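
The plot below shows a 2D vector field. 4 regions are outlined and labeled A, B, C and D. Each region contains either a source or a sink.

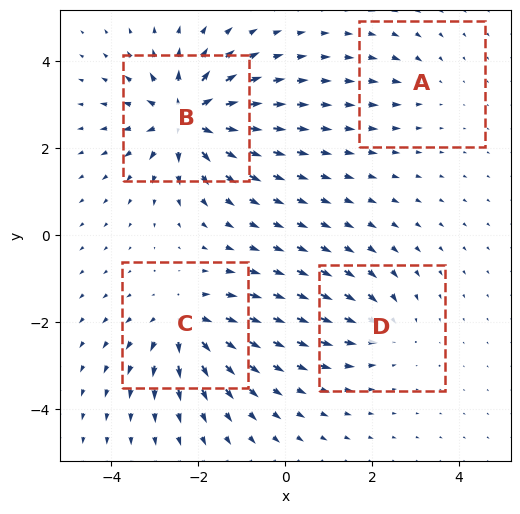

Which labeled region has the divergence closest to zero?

Divergence at each region's feature centre — A: about -2, B: about +8, C: about +6, D: about -4. Region A is closest to zero.

A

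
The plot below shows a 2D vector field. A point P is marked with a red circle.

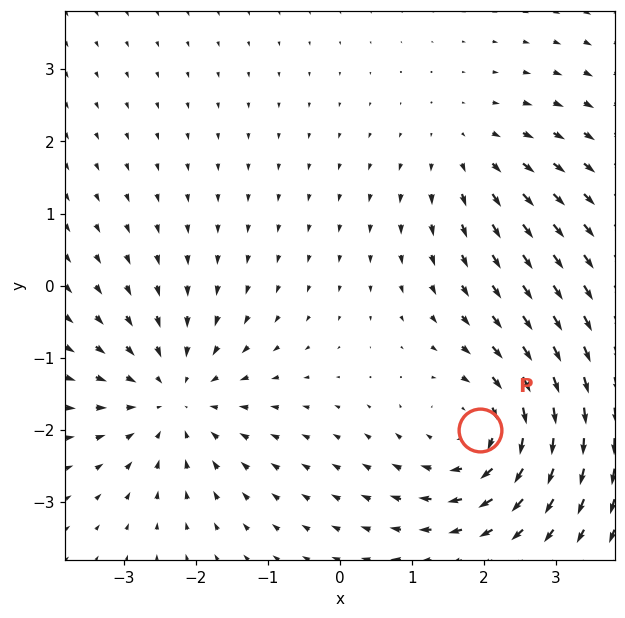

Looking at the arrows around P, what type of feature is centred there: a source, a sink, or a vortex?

At P (1.9, -2.0) the arrows circulate clockwise. Divergence ≈0, curl about -5 — near-zero divergence with nonzero curl is a vortex.

vortex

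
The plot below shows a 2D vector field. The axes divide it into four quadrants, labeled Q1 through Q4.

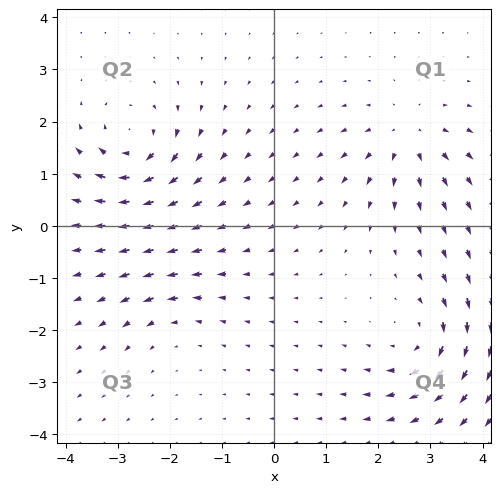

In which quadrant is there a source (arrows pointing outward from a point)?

The source sits at approximately (2.6, 1.7), which lies in quadrant Q1. The divergence there is about +5, positive as expected for a source.

Q1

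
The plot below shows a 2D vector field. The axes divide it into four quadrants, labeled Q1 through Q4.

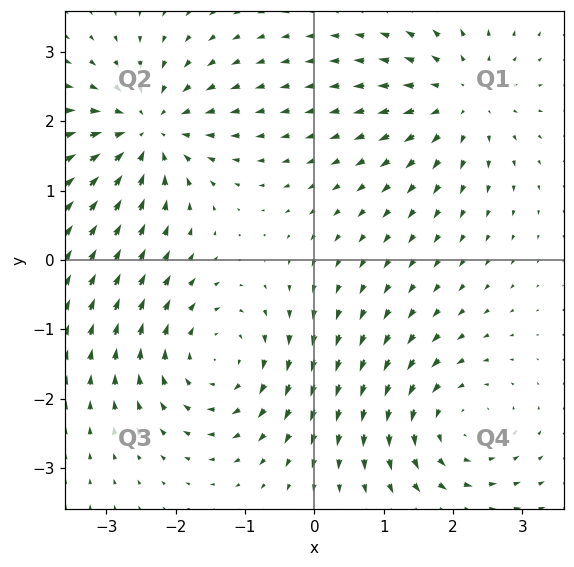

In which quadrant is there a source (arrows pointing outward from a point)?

The source sits at approximately (2.1, 2.3), which lies in quadrant Q1. The divergence there is about +4, positive as expected for a source.

Q1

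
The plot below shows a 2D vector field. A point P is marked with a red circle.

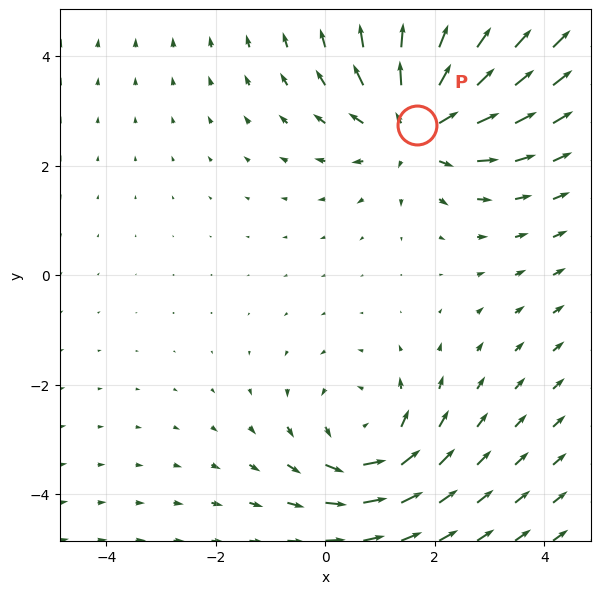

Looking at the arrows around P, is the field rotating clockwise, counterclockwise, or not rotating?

not rotating

Near P at (1.7, 2.7) the arrows show no circulation. The curl there is ≈0.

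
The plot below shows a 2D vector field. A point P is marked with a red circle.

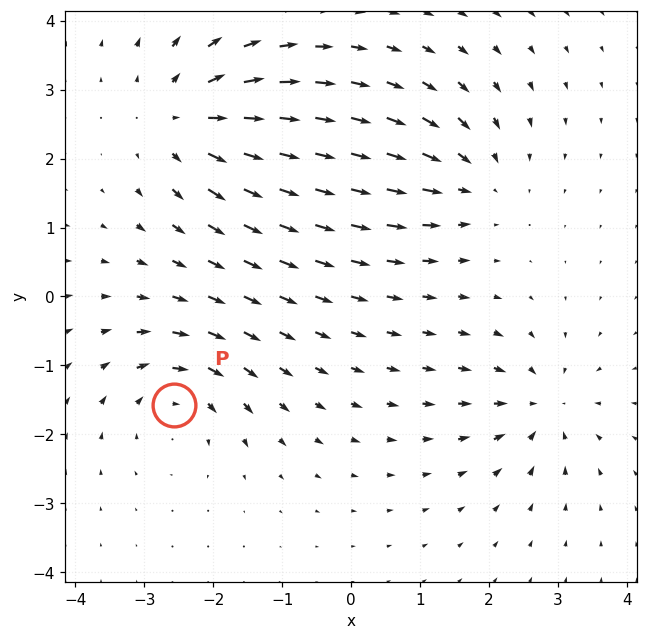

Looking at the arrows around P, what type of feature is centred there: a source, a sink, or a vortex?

At P (-2.6, -1.6) the arrows circulate clockwise. Divergence ≈0, curl about -4 — near-zero divergence with nonzero curl is a vortex.

vortex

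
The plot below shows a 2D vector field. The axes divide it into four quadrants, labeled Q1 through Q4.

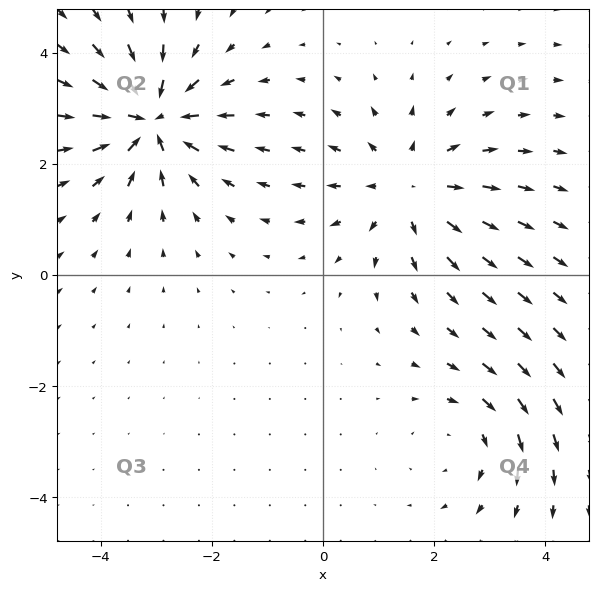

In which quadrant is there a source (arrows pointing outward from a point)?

Q1

The source sits at approximately (1.5, 1.6), which lies in quadrant Q1. The divergence there is about +3, positive as expected for a source.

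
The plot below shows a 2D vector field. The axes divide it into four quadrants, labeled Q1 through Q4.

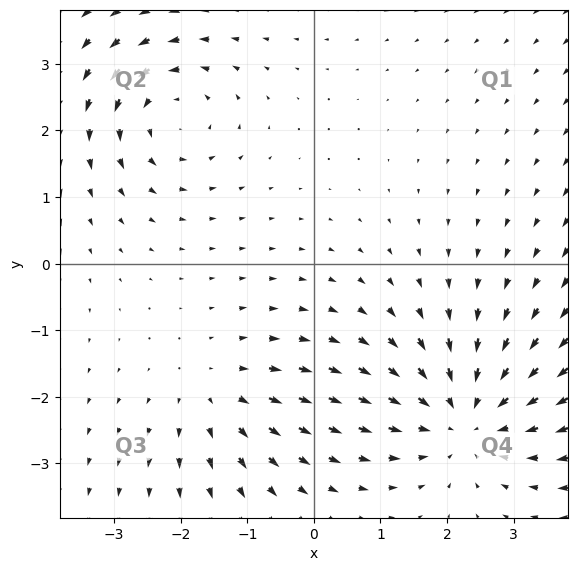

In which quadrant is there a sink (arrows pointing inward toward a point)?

Q4

The sink sits at approximately (2.3, -2.3), which lies in quadrant Q4. The divergence there is about -4, negative as expected for a sink.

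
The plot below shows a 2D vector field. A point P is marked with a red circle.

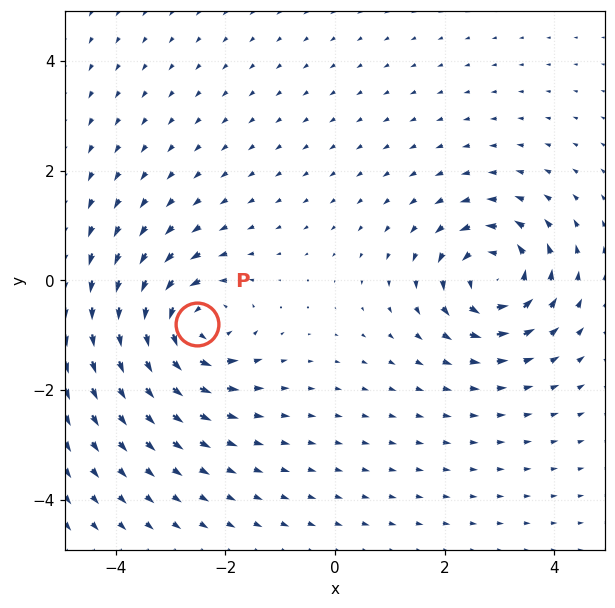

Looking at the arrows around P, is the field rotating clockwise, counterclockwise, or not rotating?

counterclockwise

Near P at (-2.5, -0.8) the arrows circulate counterclockwise. The curl (z-component) there is about +5; positive curl means counterclockwise rotation.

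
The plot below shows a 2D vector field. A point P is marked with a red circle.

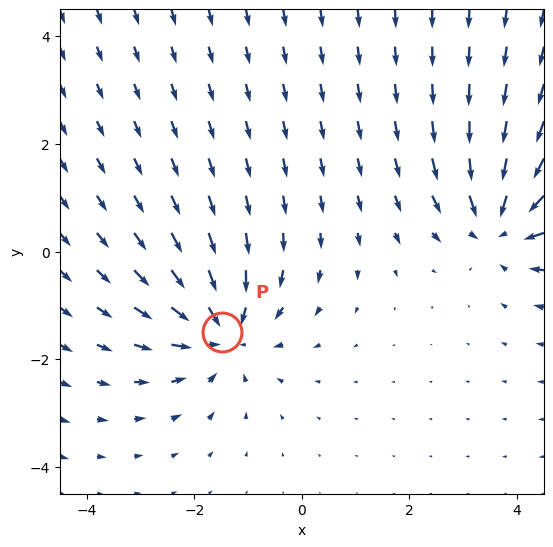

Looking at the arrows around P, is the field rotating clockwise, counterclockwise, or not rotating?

Near P at (-1.5, -1.5) the arrows show no circulation. The curl there is ≈0.

not rotating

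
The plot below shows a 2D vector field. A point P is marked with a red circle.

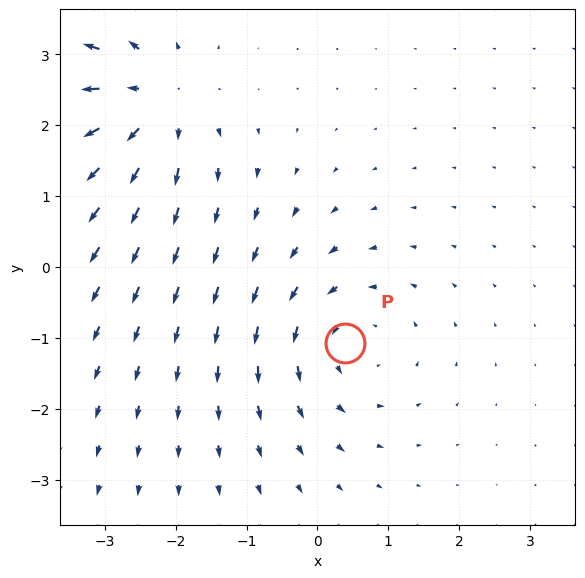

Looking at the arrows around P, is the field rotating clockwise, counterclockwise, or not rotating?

counterclockwise

Near P at (0.4, -1.1) the arrows circulate counterclockwise. The curl (z-component) there is about +4; positive curl means counterclockwise rotation.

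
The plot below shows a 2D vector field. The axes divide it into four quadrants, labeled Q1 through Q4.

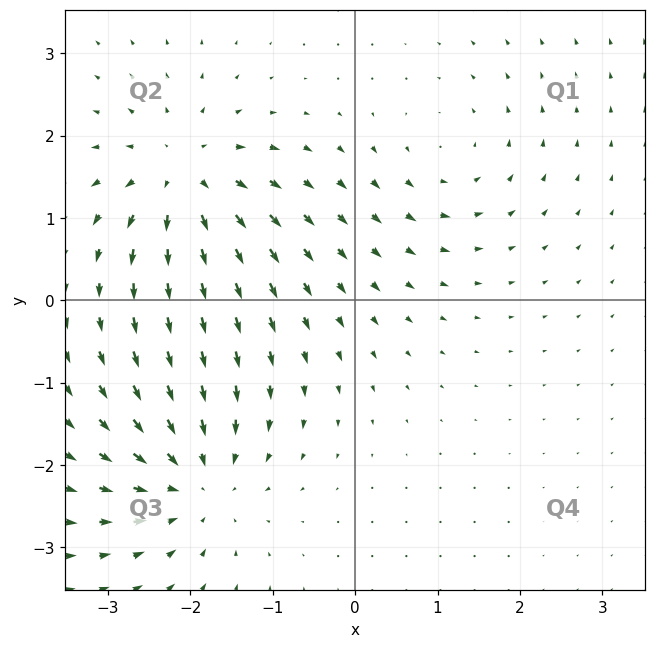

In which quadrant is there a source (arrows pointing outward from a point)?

Q2

The source sits at approximately (-2.1, 1.5), which lies in quadrant Q2. The divergence there is about +5, positive as expected for a source.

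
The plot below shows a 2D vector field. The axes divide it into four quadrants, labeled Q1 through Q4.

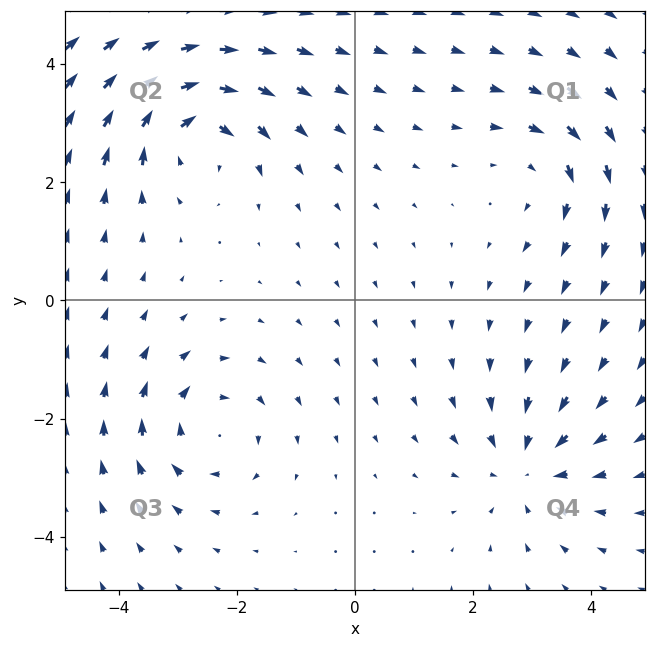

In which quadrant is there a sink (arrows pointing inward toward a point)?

Q4

The sink sits at approximately (2.9, -2.8), which lies in quadrant Q4. The divergence there is about -3, negative as expected for a sink.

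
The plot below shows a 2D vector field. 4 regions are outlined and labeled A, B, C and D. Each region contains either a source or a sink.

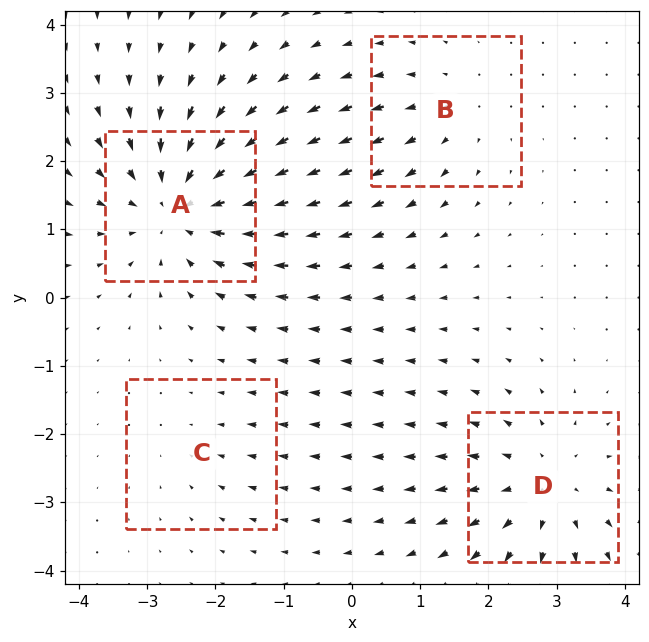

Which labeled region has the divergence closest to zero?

Divergence at each region's feature centre — A: about -6, B: about +3, C: about -2, D: about +5. Region C is closest to zero.

C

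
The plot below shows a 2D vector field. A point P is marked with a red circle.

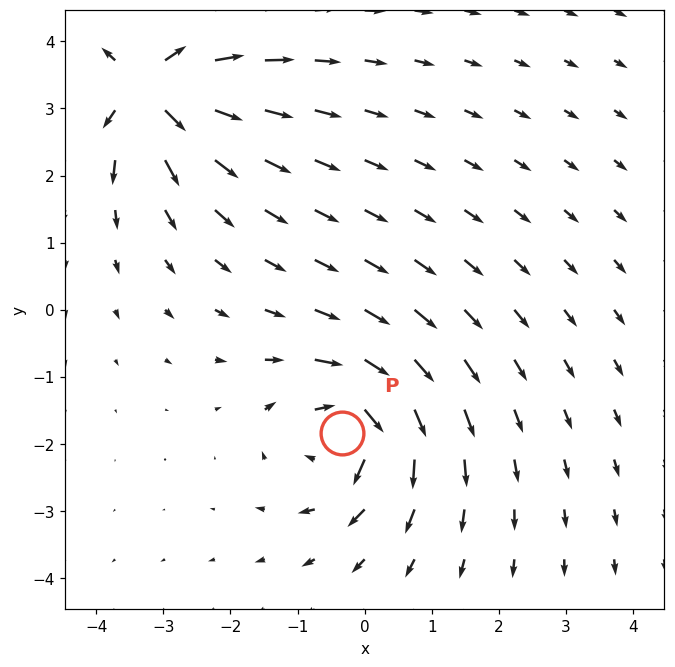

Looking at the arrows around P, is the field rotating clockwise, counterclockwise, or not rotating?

clockwise

Near P at (-0.3, -1.8) the arrows circulate clockwise. The curl (z-component) there is about -6; negative curl means clockwise rotation.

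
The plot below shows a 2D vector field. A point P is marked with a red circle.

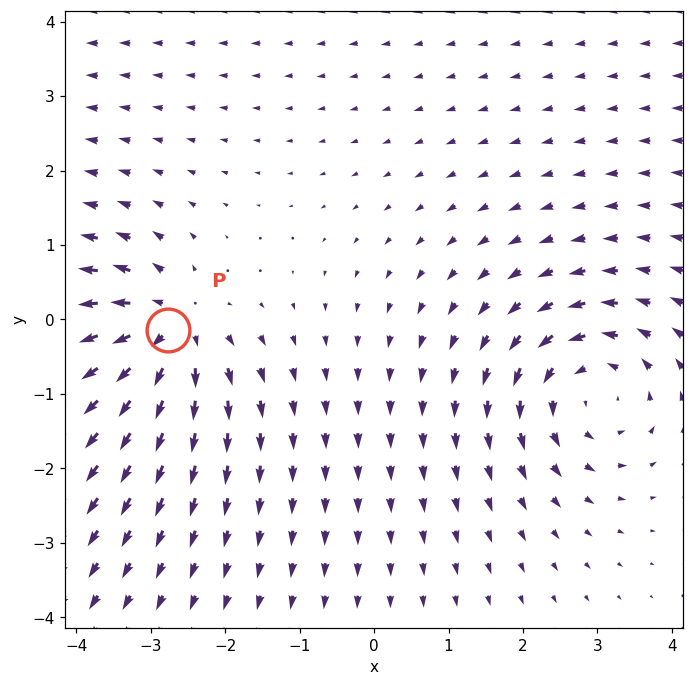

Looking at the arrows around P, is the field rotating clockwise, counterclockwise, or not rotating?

Near P at (-2.8, -0.1) the arrows show no circulation. The curl there is ≈0.

not rotating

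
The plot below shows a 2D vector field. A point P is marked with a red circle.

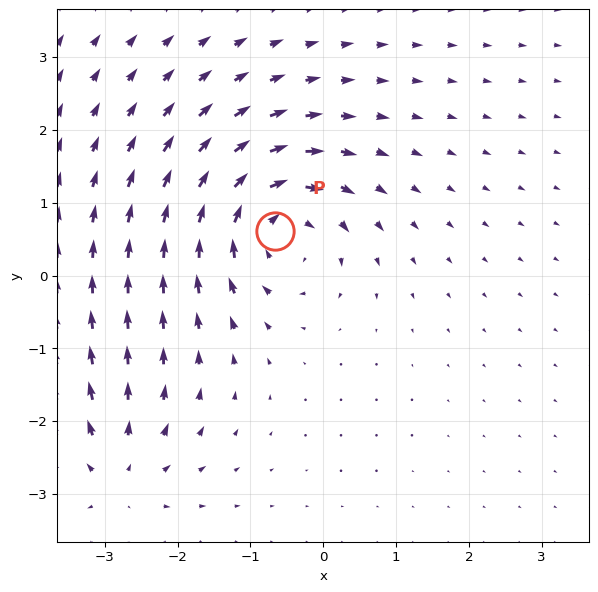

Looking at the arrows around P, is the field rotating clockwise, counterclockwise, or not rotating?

clockwise

Near P at (-0.7, 0.6) the arrows circulate clockwise. The curl (z-component) there is about -6; negative curl means clockwise rotation.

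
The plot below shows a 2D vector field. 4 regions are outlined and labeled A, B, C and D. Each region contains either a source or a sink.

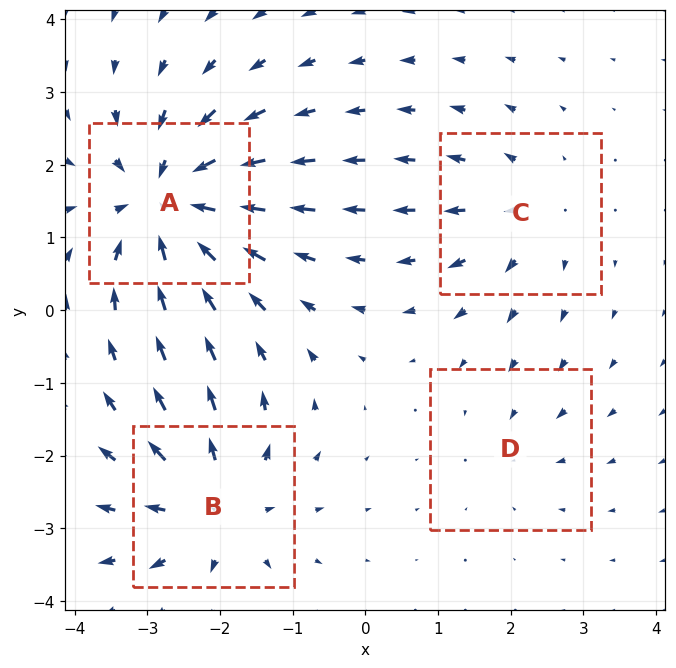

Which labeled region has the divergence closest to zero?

D

Divergence at each region's feature centre — A: about -7, B: about +5, C: about +3, D: about -2. Region D is closest to zero.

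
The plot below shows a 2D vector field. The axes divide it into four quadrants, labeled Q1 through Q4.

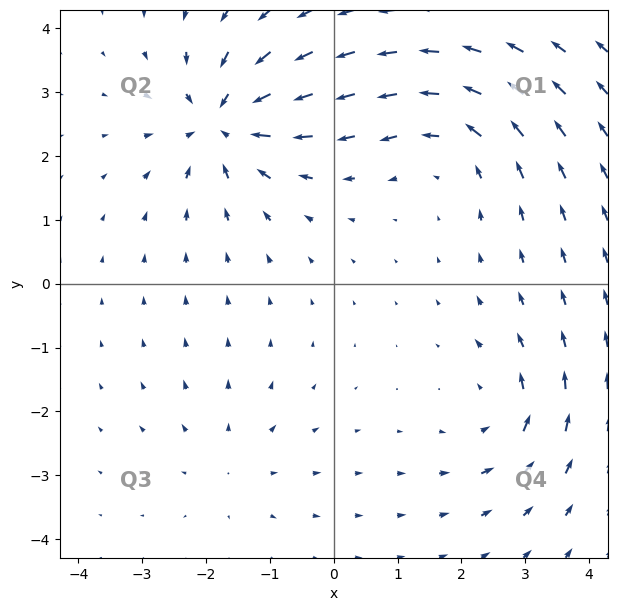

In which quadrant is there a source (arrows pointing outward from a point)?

Q3

The source sits at approximately (-1.6, -2.8), which lies in quadrant Q3. The divergence there is about +2, positive as expected for a source.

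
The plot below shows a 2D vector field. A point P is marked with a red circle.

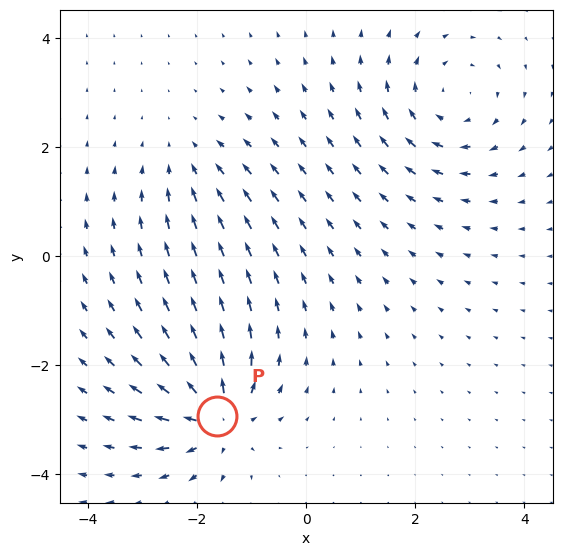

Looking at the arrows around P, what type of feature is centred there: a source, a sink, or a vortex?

source

At P (-1.6, -2.9) the arrows spread outward. Divergence about +7, curl ≈0 — positive divergence with near-zero curl is a source.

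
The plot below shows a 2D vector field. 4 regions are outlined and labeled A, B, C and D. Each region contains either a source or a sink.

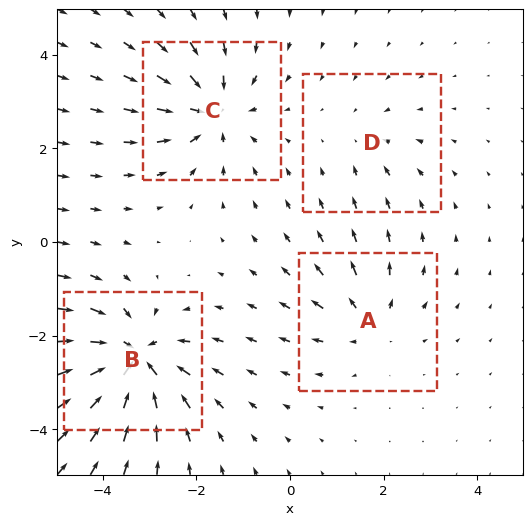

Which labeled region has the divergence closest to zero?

Divergence at each region's feature centre — A: about +4, B: about -7, C: about -6, D: about -2. Region D is closest to zero.

D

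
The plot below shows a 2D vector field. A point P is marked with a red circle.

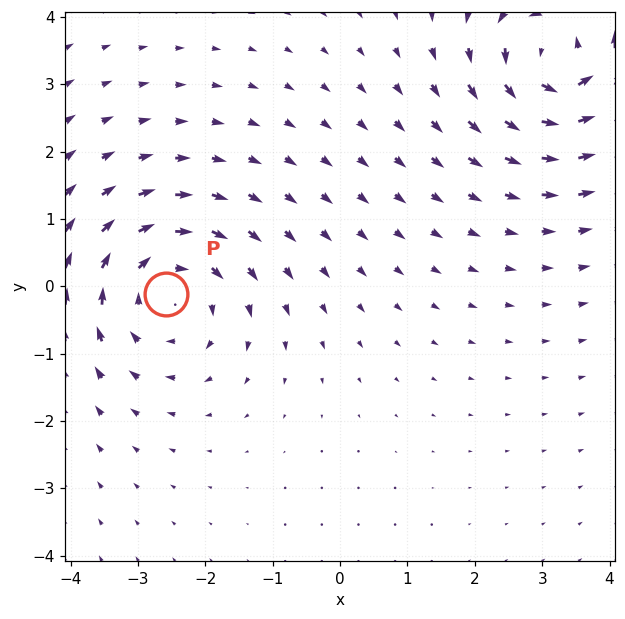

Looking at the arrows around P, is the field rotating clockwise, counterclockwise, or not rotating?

clockwise

Near P at (-2.6, -0.1) the arrows circulate clockwise. The curl (z-component) there is about -4; negative curl means clockwise rotation.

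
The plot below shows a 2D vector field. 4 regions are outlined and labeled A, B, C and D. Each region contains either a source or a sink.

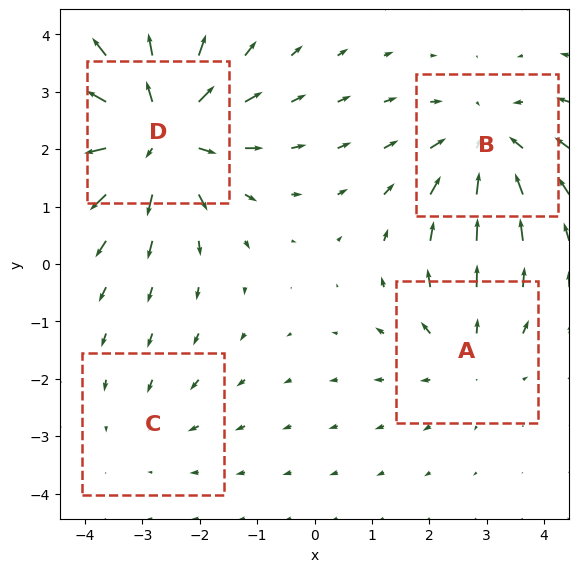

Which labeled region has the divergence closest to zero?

Divergence at each region's feature centre — A: about +3, B: about -4, C: about -2, D: about +6. Region C is closest to zero.

C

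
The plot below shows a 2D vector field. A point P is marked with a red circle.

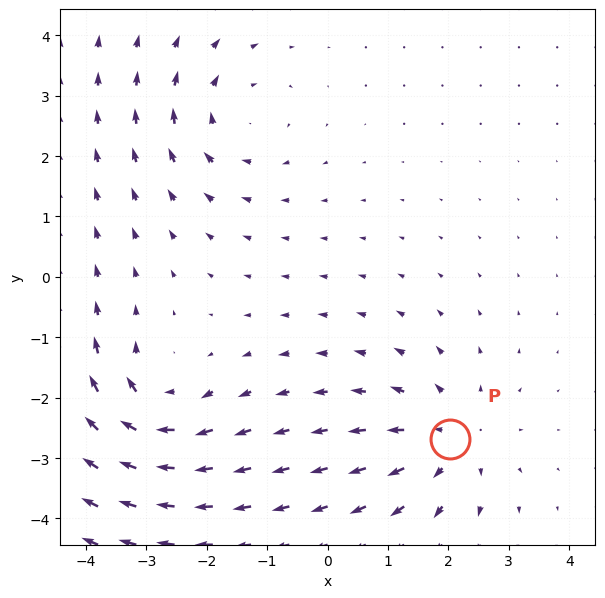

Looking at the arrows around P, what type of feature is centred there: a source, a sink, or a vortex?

At P (2.0, -2.7) the arrows spread outward. Divergence about +3, curl ≈0 — positive divergence with near-zero curl is a source.

source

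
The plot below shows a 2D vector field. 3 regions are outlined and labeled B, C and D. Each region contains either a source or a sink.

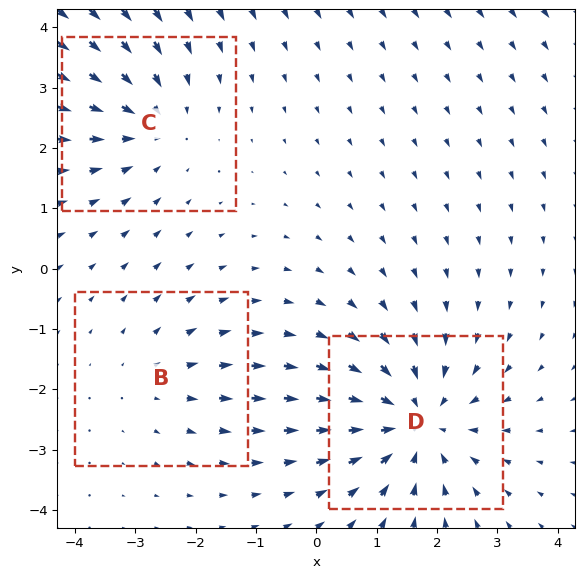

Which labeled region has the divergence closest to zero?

Divergence at each region's feature centre — B: about +2, C: about -3, D: about -4. Region B is closest to zero.

B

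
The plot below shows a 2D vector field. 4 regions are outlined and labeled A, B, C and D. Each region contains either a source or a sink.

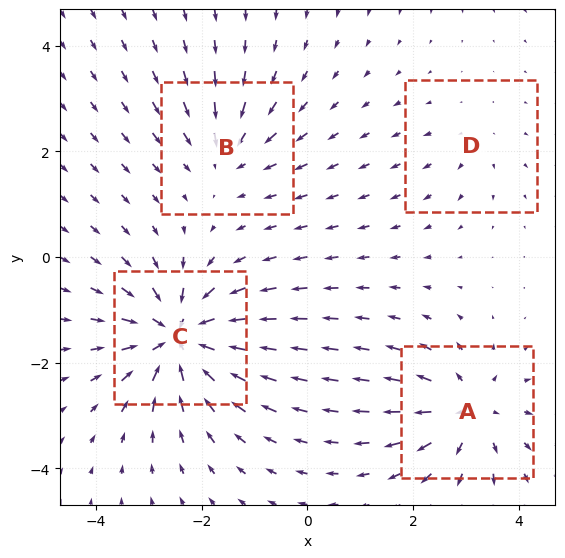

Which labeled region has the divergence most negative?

Divergence at each region's feature centre — A: about +5, B: about -4, C: about -8, D: about +2. Region C is most negative.

C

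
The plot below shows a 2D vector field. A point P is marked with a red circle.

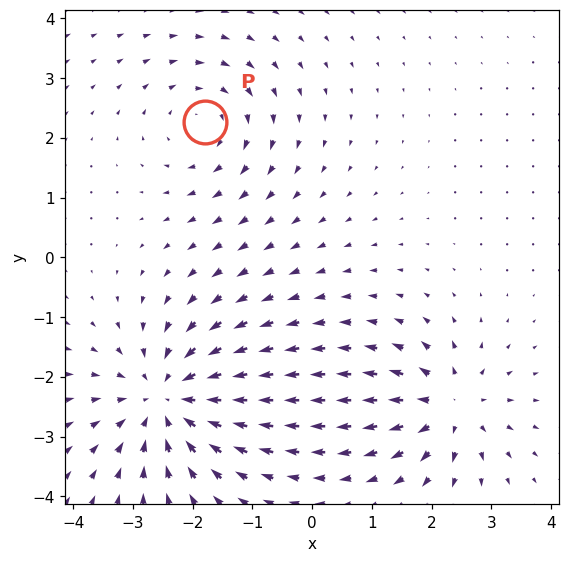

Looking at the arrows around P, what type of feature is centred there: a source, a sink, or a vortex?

vortex

At P (-1.8, 2.3) the arrows circulate clockwise. Divergence ≈0, curl about -3 — near-zero divergence with nonzero curl is a vortex.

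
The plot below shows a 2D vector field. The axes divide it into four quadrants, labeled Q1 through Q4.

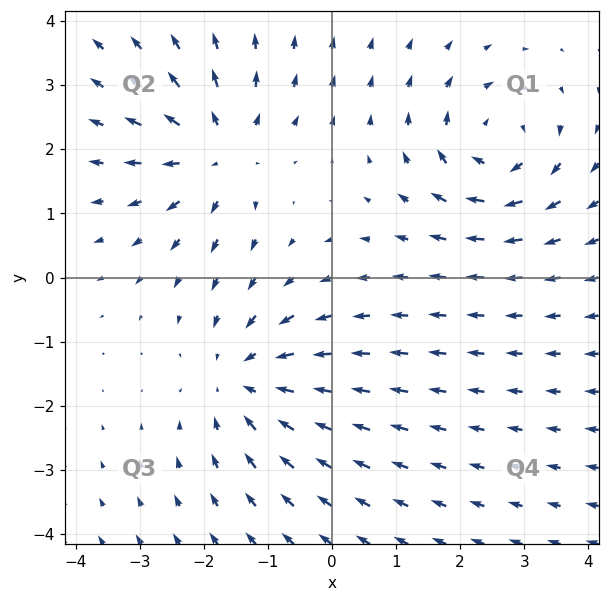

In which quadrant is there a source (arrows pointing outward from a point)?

The source sits at approximately (-1.8, 2.0), which lies in quadrant Q2. The divergence there is about +4, positive as expected for a source.

Q2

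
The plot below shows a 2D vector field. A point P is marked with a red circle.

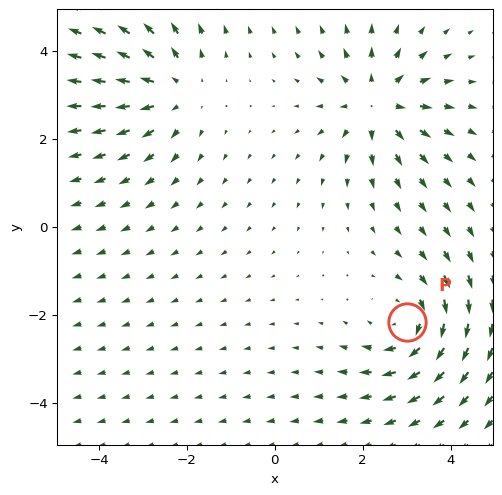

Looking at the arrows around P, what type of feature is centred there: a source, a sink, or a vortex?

vortex

At P (3.0, -2.2) the arrows circulate clockwise. Divergence ≈0, curl about -4 — near-zero divergence with nonzero curl is a vortex.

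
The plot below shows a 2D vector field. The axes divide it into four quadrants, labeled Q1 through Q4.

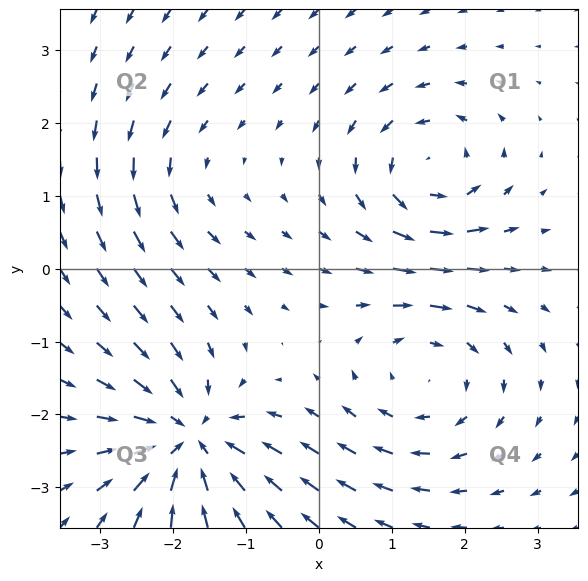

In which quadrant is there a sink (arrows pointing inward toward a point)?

The sink sits at approximately (-1.8, -2.4), which lies in quadrant Q3. The divergence there is about -6, negative as expected for a sink.

Q3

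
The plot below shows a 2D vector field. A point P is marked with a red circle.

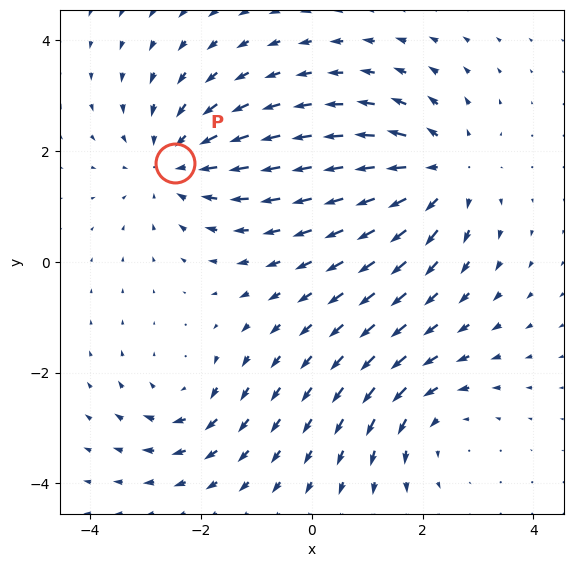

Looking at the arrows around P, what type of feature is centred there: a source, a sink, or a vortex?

sink

At P (-2.5, 1.8) the arrows converge inward. Divergence about -4, curl ≈0 — negative divergence with near-zero curl is a sink.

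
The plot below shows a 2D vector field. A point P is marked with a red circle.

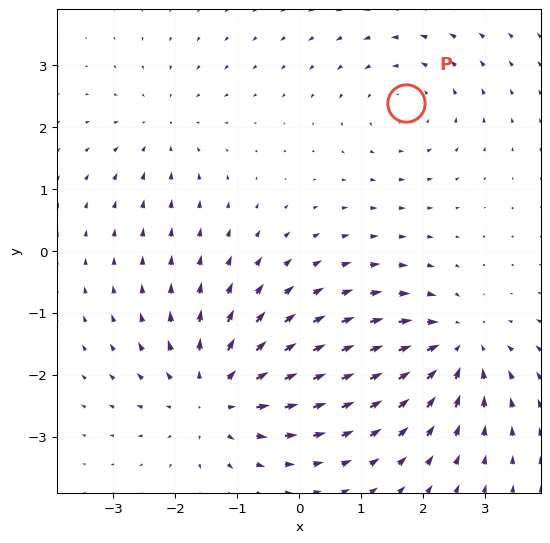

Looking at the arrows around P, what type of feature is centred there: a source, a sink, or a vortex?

At P (1.7, 2.4) the arrows circulate counterclockwise. Divergence ≈0, curl about +3 — near-zero divergence with nonzero curl is a vortex.

vortex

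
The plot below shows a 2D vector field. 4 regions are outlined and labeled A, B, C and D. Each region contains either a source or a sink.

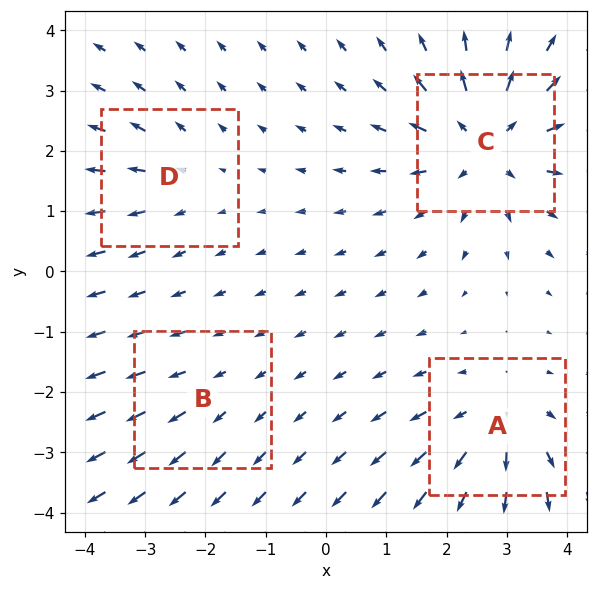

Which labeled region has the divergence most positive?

C

Divergence at each region's feature centre — A: about +4, B: about +2, C: about +6, D: about +3. Region C is most positive.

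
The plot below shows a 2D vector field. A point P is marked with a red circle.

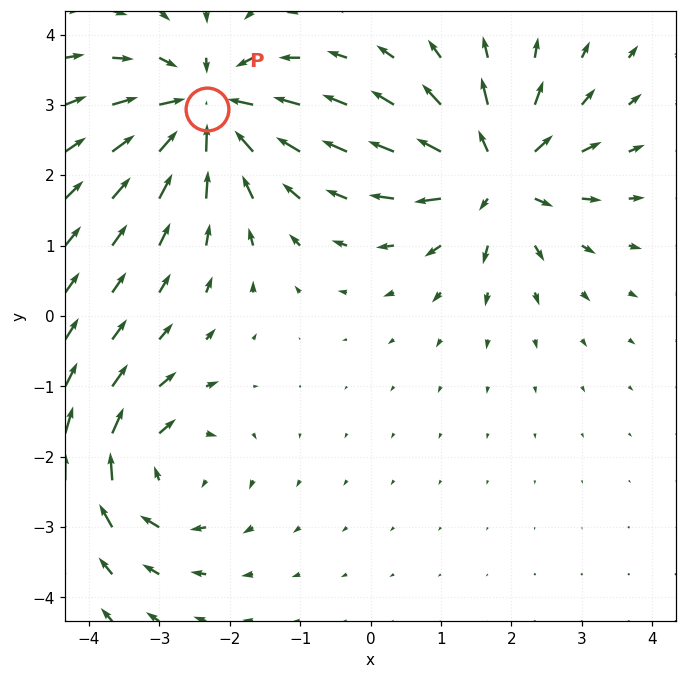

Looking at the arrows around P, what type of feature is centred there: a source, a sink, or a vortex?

sink

At P (-2.3, 2.9) the arrows converge inward. Divergence about -6, curl ≈0 — negative divergence with near-zero curl is a sink.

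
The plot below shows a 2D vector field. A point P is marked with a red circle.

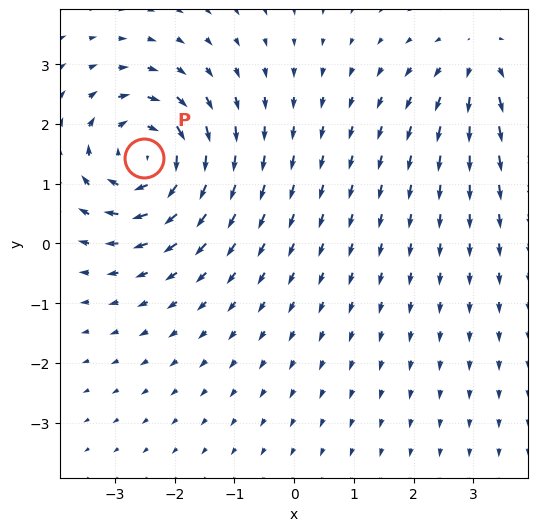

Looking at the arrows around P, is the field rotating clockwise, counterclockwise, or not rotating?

clockwise

Near P at (-2.5, 1.4) the arrows circulate clockwise. The curl (z-component) there is about -5; negative curl means clockwise rotation.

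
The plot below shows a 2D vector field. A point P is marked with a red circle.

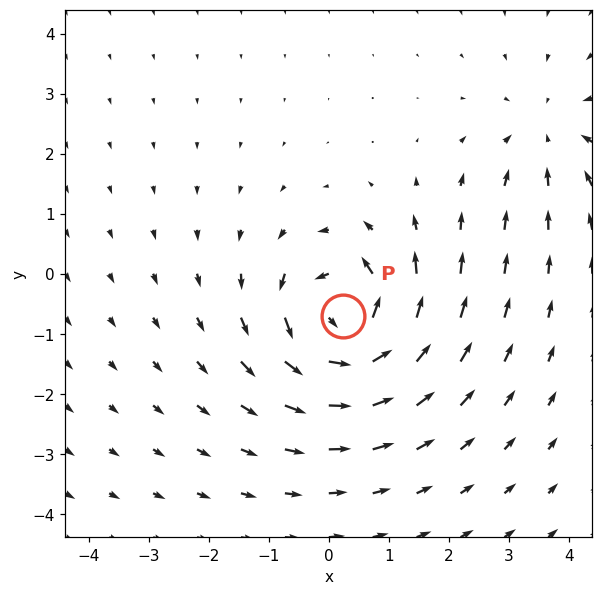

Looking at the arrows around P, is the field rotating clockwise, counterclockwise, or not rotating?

counterclockwise

Near P at (0.2, -0.7) the arrows circulate counterclockwise. The curl (z-component) there is about +6; positive curl means counterclockwise rotation.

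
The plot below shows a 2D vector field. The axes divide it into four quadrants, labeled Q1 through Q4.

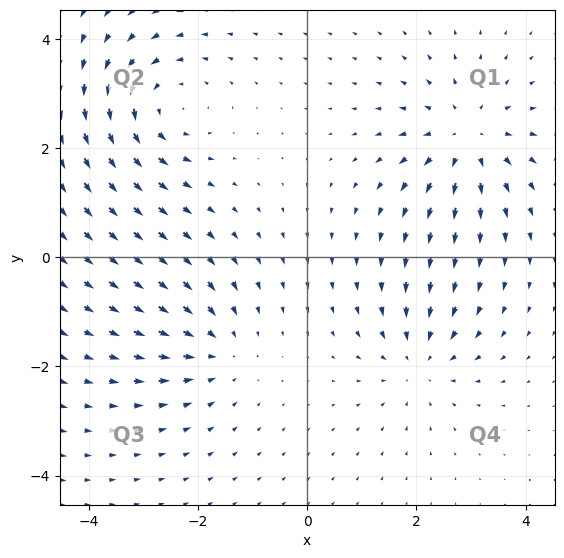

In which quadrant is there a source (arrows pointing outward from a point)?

The source sits at approximately (2.9, 2.2), which lies in quadrant Q1. The divergence there is about +5, positive as expected for a source.

Q1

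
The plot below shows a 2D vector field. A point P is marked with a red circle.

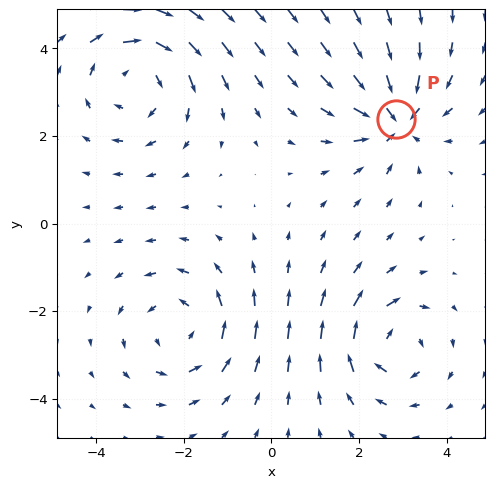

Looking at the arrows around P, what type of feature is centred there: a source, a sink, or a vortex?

At P (2.8, 2.4) the arrows converge inward. Divergence about -4, curl ≈0 — negative divergence with near-zero curl is a sink.

sink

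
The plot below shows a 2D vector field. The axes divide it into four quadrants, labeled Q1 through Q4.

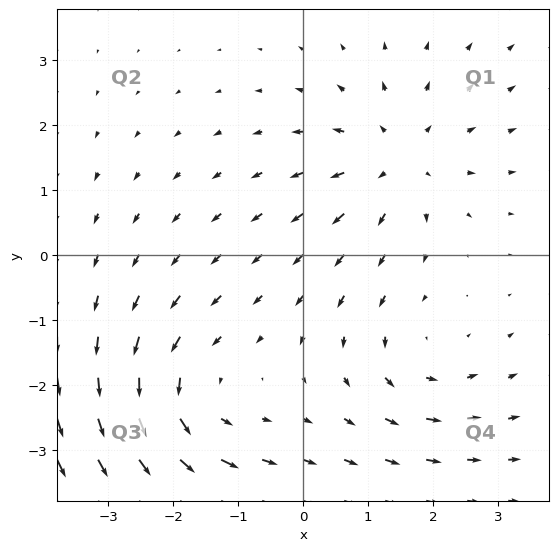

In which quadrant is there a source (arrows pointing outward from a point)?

The source sits at approximately (1.4, 1.5), which lies in quadrant Q1. The divergence there is about +3, positive as expected for a source.

Q1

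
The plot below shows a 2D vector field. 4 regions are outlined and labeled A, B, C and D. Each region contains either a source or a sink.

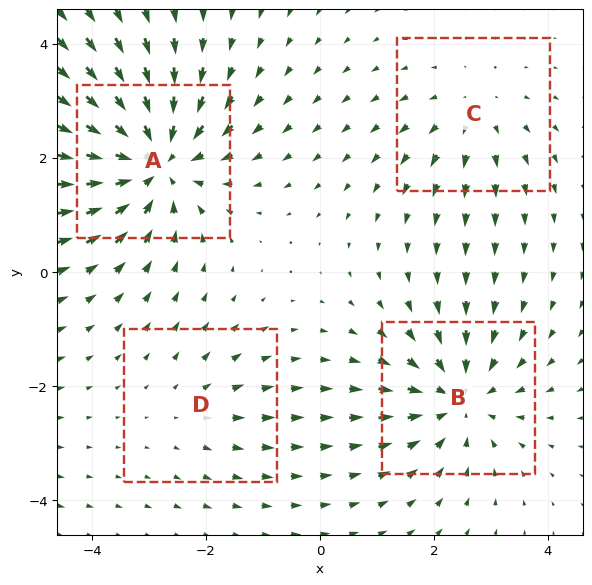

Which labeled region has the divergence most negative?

Divergence at each region's feature centre — A: about -7, B: about -5, C: about +3, D: about +2. Region A is most negative.

A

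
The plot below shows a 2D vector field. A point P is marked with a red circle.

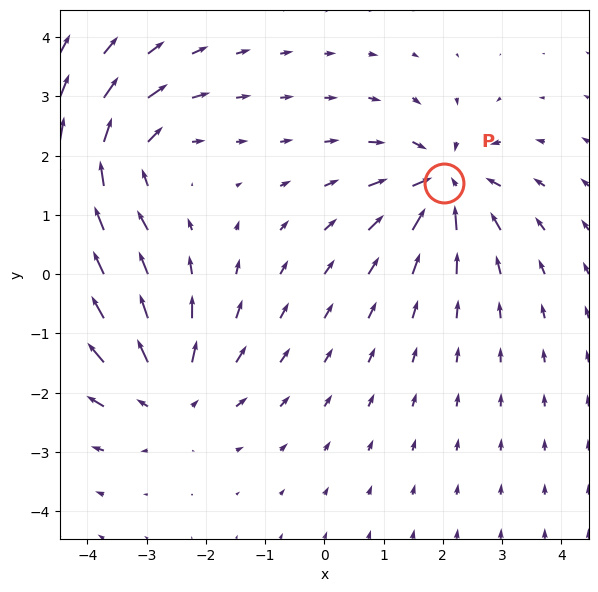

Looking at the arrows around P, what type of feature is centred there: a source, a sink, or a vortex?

sink

At P (2.0, 1.5) the arrows converge inward. Divergence about -5, curl ≈0 — negative divergence with near-zero curl is a sink.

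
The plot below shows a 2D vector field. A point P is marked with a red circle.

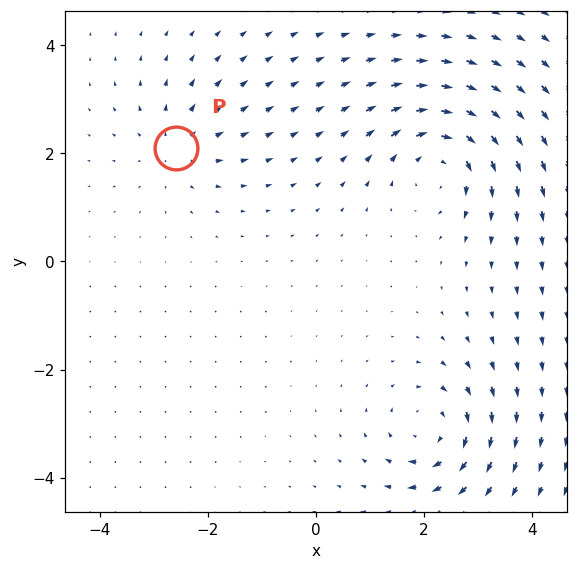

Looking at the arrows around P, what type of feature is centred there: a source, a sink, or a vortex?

source

At P (-2.6, 2.1) the arrows spread outward. Divergence about +3, curl ≈0 — positive divergence with near-zero curl is a source.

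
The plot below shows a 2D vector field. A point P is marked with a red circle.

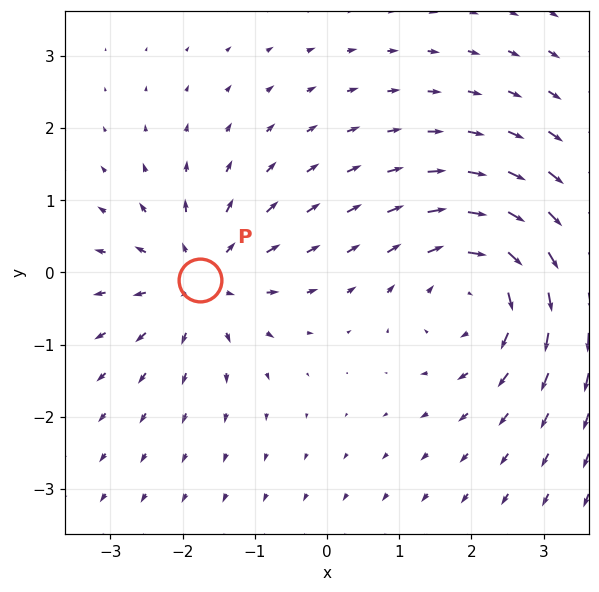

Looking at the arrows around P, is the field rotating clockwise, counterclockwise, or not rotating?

not rotating

Near P at (-1.8, -0.1) the arrows show no circulation. The curl there is ≈0.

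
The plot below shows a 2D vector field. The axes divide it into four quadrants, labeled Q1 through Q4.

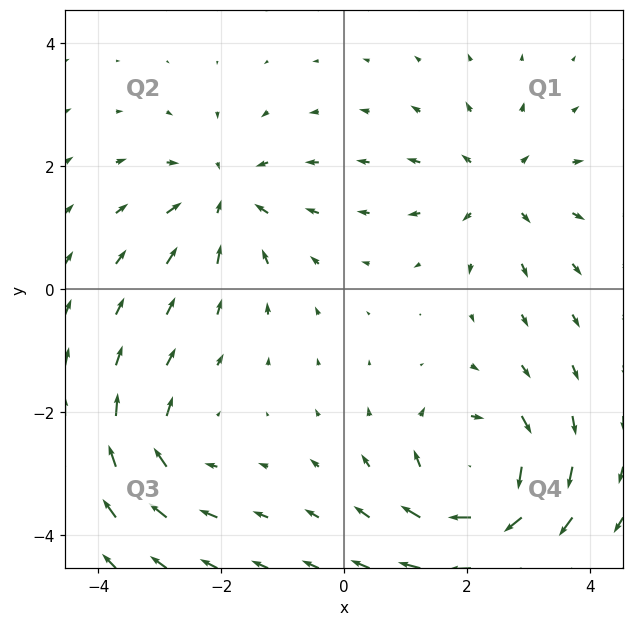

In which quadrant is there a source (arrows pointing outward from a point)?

Q1

The source sits at approximately (2.5, 1.6), which lies in quadrant Q1. The divergence there is about +3, positive as expected for a source.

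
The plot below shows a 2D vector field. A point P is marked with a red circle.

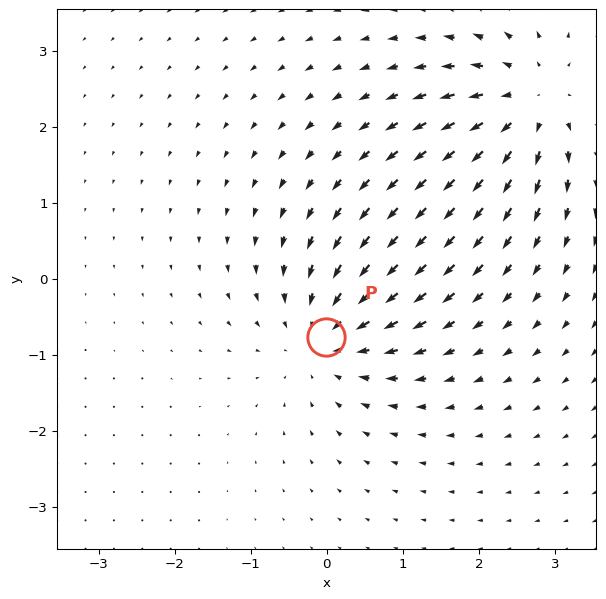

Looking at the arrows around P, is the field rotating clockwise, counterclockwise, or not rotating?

not rotating

Near P at (-0.0, -0.8) the arrows show no circulation. The curl there is ≈0.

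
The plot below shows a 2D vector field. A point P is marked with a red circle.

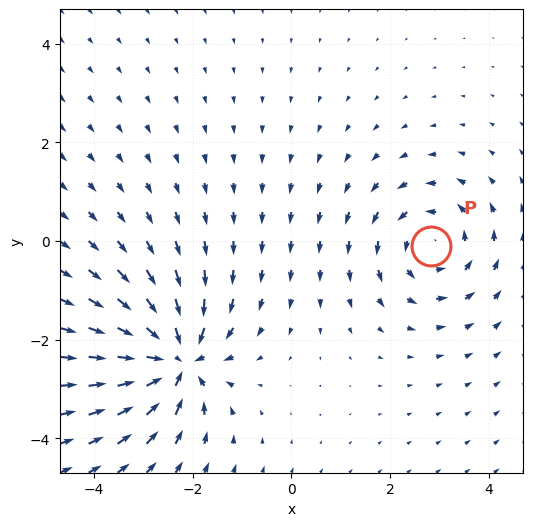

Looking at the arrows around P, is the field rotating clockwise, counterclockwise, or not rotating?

counterclockwise

Near P at (2.8, -0.1) the arrows circulate counterclockwise. The curl (z-component) there is about +3; positive curl means counterclockwise rotation.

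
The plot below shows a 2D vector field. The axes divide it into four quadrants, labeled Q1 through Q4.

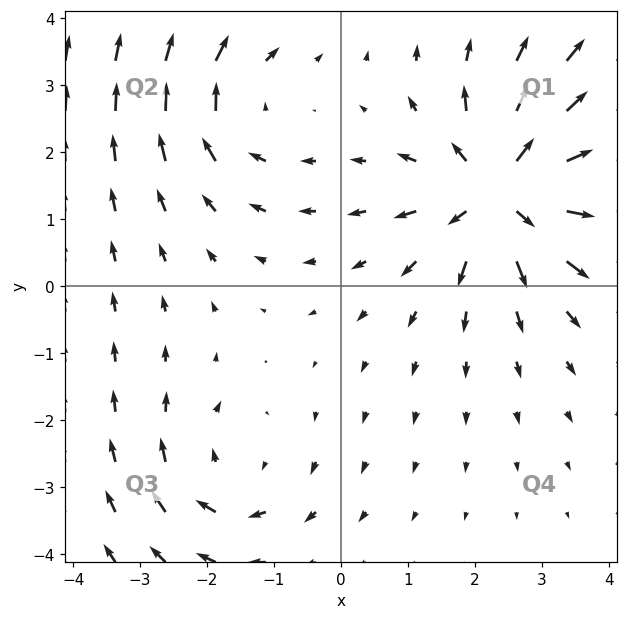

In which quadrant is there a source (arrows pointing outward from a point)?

The source sits at approximately (2.4, 1.4), which lies in quadrant Q1. The divergence there is about +6, positive as expected for a source.

Q1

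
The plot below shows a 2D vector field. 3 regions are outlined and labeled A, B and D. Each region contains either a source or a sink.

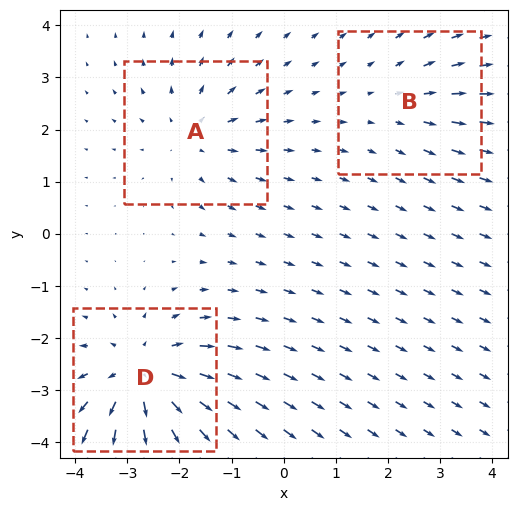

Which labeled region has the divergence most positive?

D

Divergence at each region's feature centre — A: about +3, B: about +2, D: about +5. Region D is most positive.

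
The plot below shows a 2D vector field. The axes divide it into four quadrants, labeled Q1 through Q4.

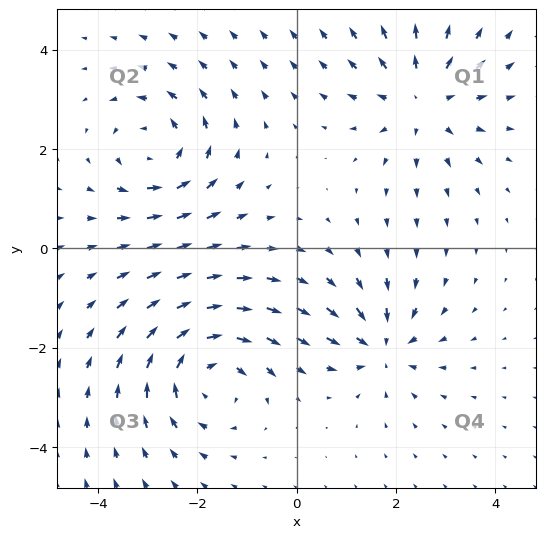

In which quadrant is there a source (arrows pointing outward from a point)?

Q1

The source sits at approximately (2.5, 3.0), which lies in quadrant Q1. The divergence there is about +4, positive as expected for a source.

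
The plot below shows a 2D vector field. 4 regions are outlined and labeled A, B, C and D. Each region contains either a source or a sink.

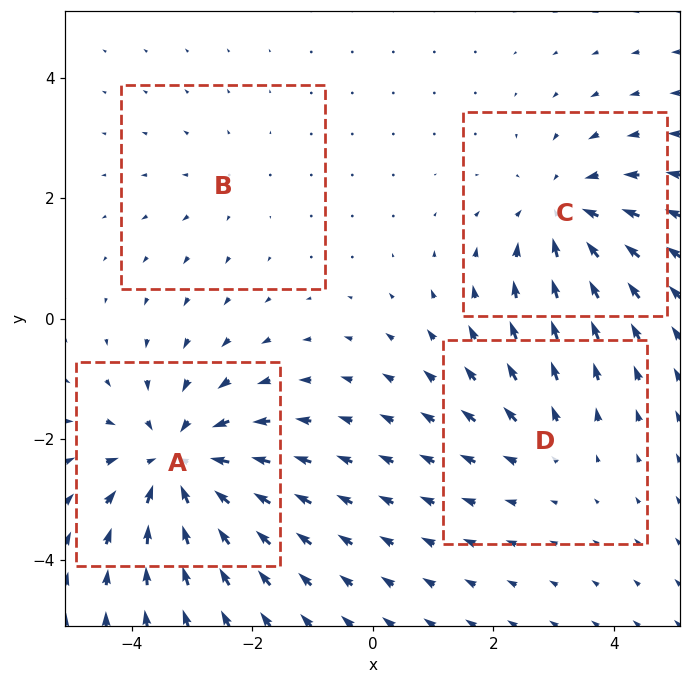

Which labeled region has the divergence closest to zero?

Divergence at each region's feature centre — A: about -6, B: about +2, C: about -4, D: about +3. Region B is closest to zero.

B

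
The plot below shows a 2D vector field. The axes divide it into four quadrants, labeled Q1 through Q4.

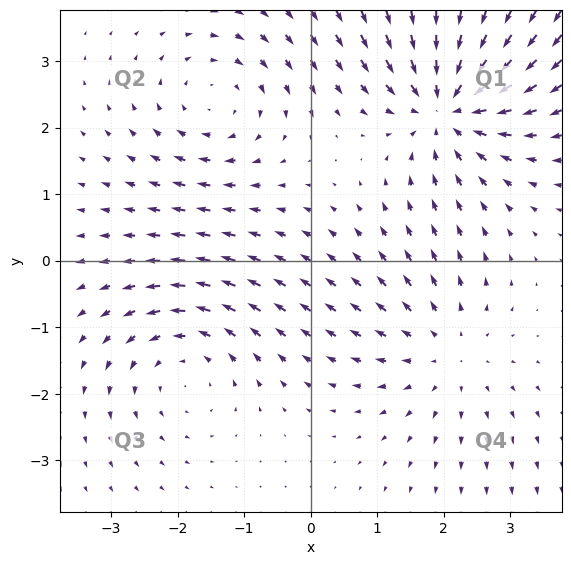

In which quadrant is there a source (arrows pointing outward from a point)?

The source sits at approximately (2.0, -1.4), which lies in quadrant Q4. The divergence there is about +3, positive as expected for a source.

Q4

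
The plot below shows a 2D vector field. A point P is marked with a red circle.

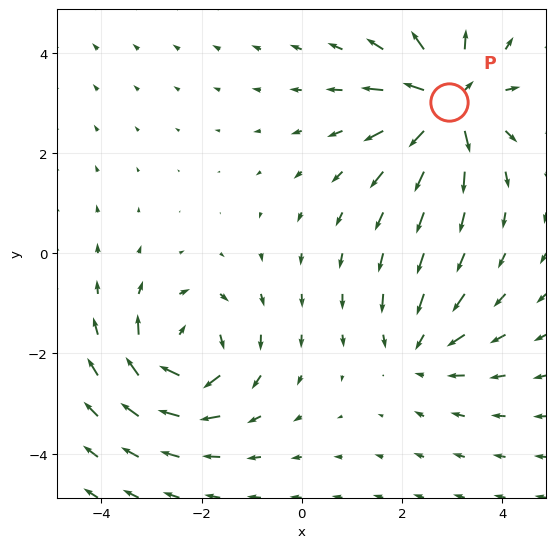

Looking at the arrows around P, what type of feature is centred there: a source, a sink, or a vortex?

At P (2.9, 3.0) the arrows spread outward. Divergence about +7, curl ≈0 — positive divergence with near-zero curl is a source.

source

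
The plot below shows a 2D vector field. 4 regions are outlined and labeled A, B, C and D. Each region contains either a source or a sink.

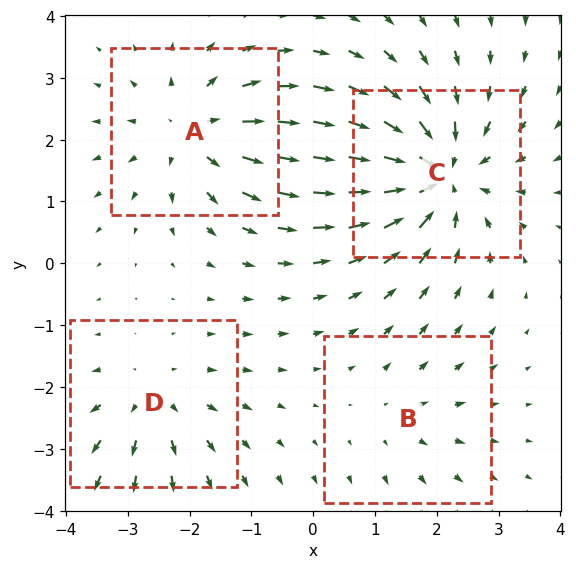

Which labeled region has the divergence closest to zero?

Divergence at each region's feature centre — A: about +5, B: about +2, C: about -7, D: about +3. Region B is closest to zero.

B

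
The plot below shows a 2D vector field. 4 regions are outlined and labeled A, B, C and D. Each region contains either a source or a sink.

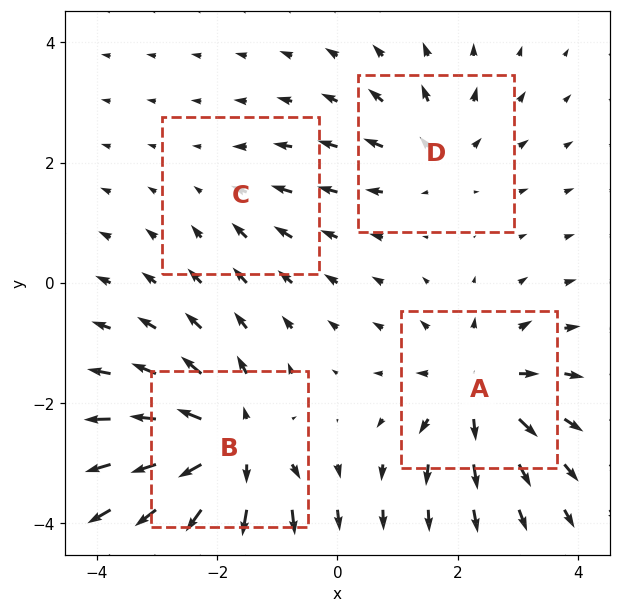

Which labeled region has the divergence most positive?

Divergence at each region's feature centre — A: about +6, B: about +8, C: about -2, D: about +4. Region B is most positive.

B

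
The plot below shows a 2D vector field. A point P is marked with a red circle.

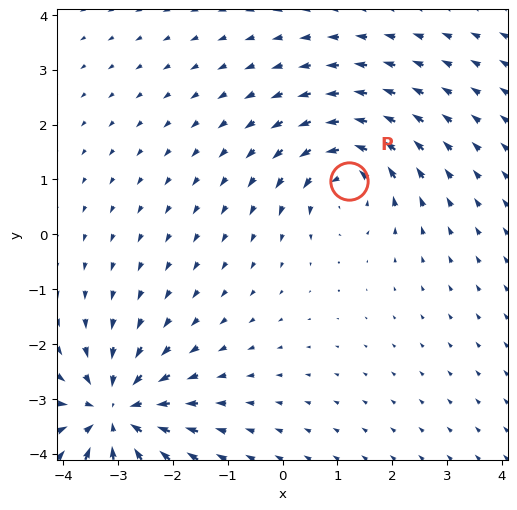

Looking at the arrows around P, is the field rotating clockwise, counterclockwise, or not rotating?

counterclockwise

Near P at (1.2, 1.0) the arrows circulate counterclockwise. The curl (z-component) there is about +4; positive curl means counterclockwise rotation.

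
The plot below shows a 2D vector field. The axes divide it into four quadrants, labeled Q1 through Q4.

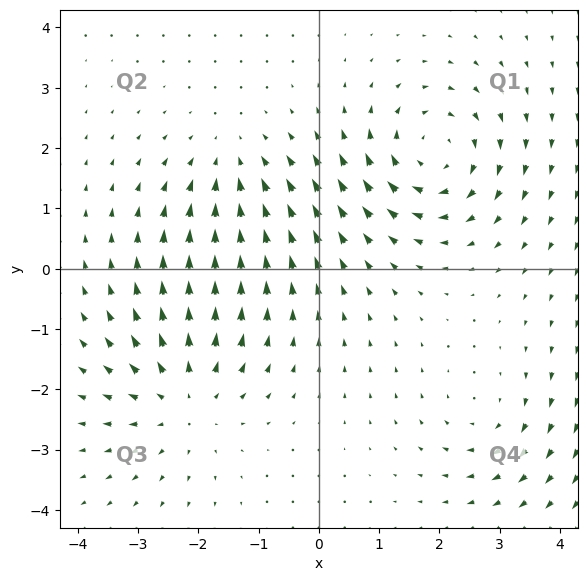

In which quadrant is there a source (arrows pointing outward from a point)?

The source sits at approximately (-2.2, -2.2), which lies in quadrant Q3. The divergence there is about +4, positive as expected for a source.

Q3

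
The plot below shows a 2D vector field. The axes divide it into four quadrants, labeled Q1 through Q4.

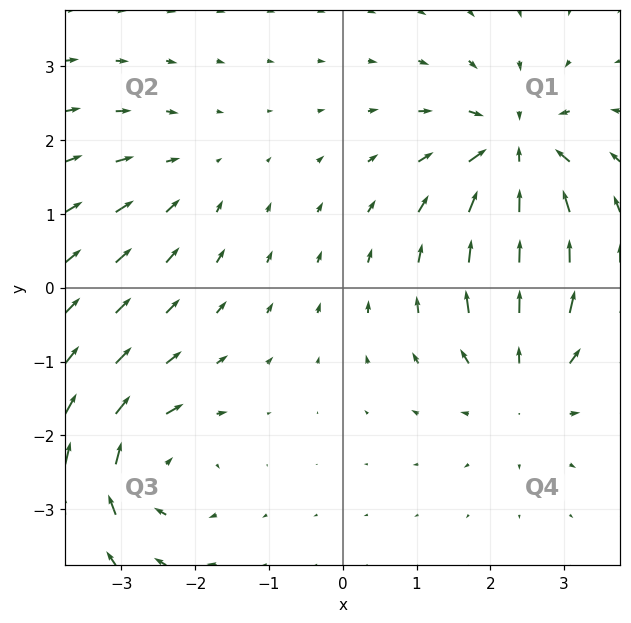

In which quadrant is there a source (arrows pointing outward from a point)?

The source sits at approximately (2.5, -1.3), which lies in quadrant Q4. The divergence there is about +4, positive as expected for a source.

Q4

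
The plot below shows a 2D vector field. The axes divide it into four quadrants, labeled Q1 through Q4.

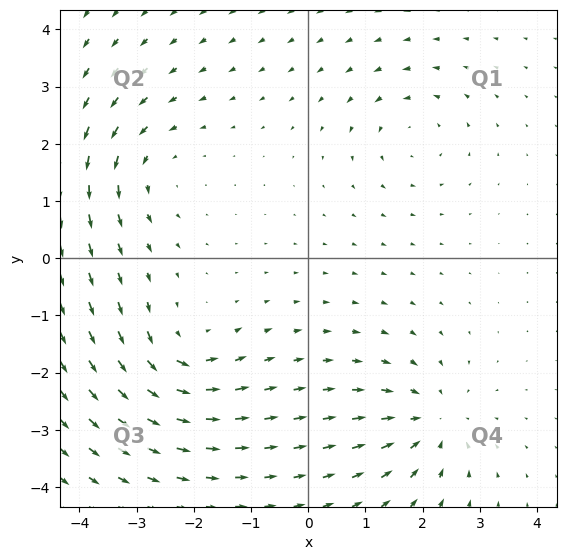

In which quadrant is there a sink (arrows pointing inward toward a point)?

The sink sits at approximately (2.1, -2.8), which lies in quadrant Q4. The divergence there is about -5, negative as expected for a sink.

Q4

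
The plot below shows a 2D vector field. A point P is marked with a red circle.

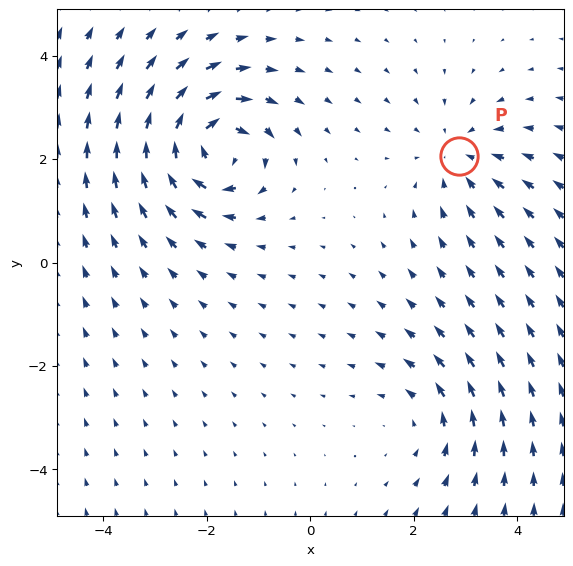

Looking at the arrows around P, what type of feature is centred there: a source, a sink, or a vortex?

sink

At P (2.9, 2.1) the arrows converge inward. Divergence about -3, curl ≈0 — negative divergence with near-zero curl is a sink.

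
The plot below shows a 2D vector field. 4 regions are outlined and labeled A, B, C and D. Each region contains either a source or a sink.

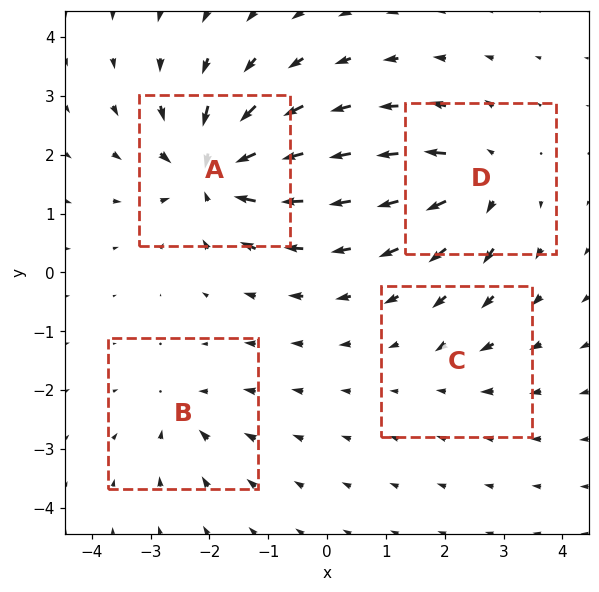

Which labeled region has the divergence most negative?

A

Divergence at each region's feature centre — A: about -8, B: about -4, C: about -2, D: about +6. Region A is most negative.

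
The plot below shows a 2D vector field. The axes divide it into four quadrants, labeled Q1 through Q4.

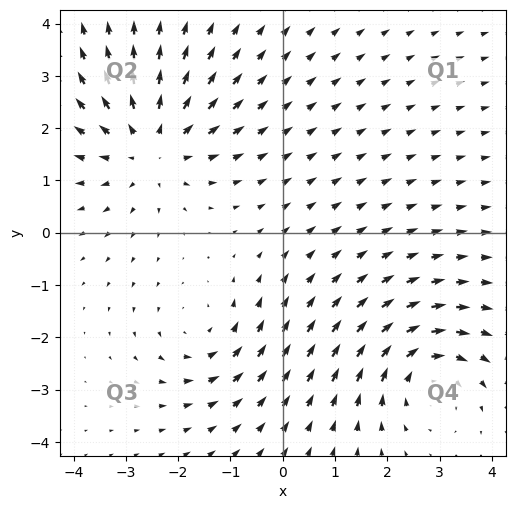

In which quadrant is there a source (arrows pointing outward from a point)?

Q2

The source sits at approximately (-2.5, 1.7), which lies in quadrant Q2. The divergence there is about +4, positive as expected for a source.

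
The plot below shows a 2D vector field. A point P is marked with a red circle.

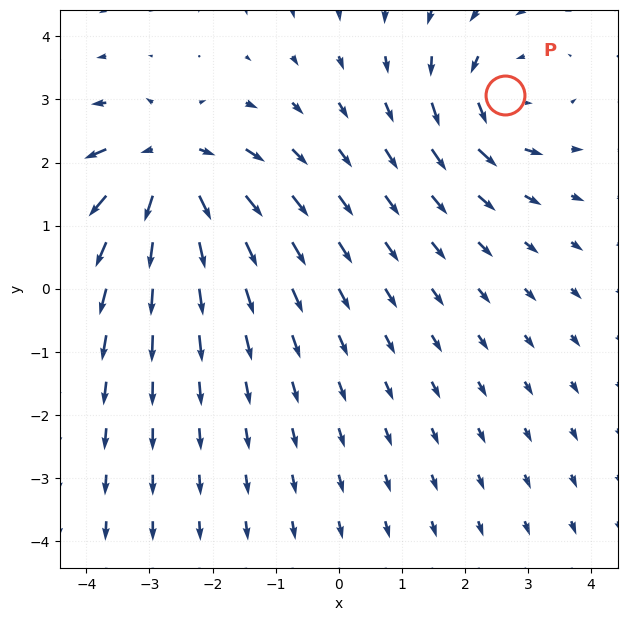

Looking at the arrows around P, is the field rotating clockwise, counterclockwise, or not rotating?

Near P at (2.6, 3.1) the arrows circulate counterclockwise. The curl (z-component) there is about +4; positive curl means counterclockwise rotation.

counterclockwise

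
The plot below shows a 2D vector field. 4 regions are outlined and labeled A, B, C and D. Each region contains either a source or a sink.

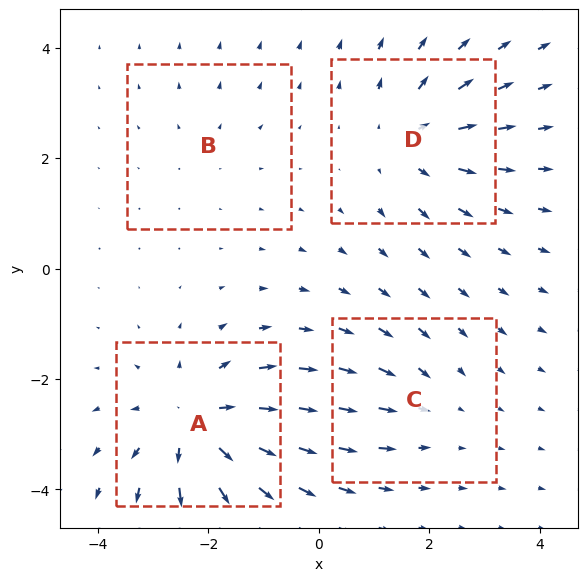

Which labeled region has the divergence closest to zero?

Divergence at each region's feature centre — A: about +7, B: about +2, C: about -3, D: about +5. Region B is closest to zero.

B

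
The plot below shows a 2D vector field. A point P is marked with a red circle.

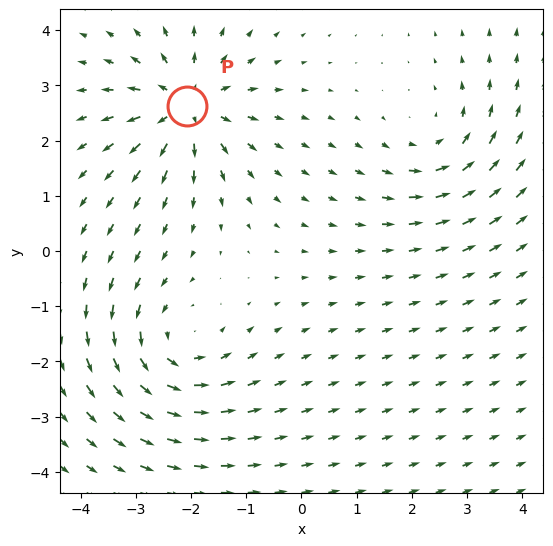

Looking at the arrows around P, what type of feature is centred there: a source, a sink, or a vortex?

source

At P (-2.1, 2.6) the arrows spread outward. Divergence about +5, curl ≈0 — positive divergence with near-zero curl is a source.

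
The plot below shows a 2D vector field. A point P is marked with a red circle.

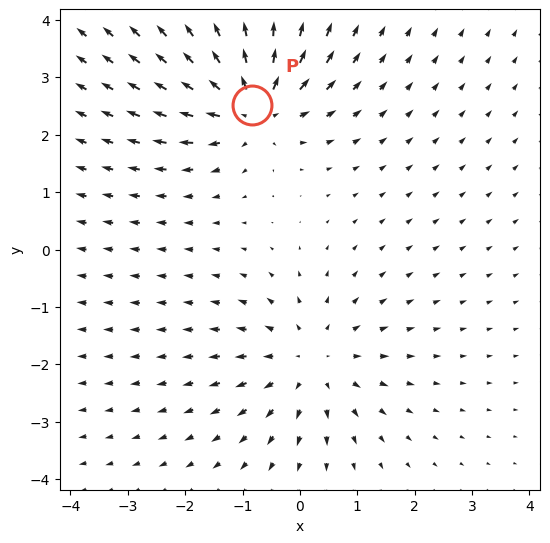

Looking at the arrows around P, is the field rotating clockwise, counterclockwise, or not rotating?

Near P at (-0.8, 2.5) the arrows show no circulation. The curl there is ≈0.

not rotating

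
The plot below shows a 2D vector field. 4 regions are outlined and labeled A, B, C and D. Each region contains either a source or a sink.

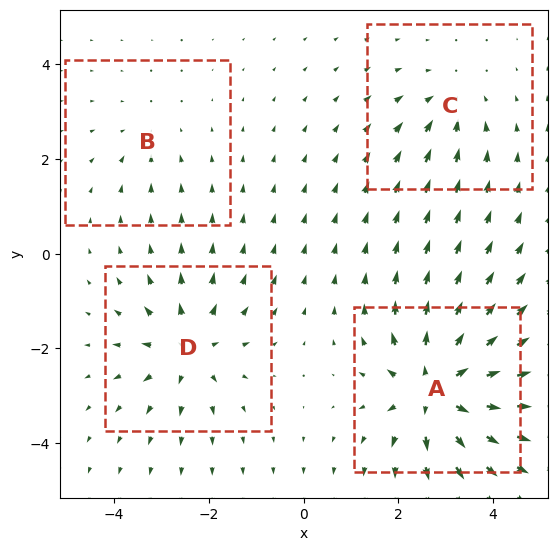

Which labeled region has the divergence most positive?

A

Divergence at each region's feature centre — A: about +8, B: about -2, C: about -3, D: about +5. Region A is most positive.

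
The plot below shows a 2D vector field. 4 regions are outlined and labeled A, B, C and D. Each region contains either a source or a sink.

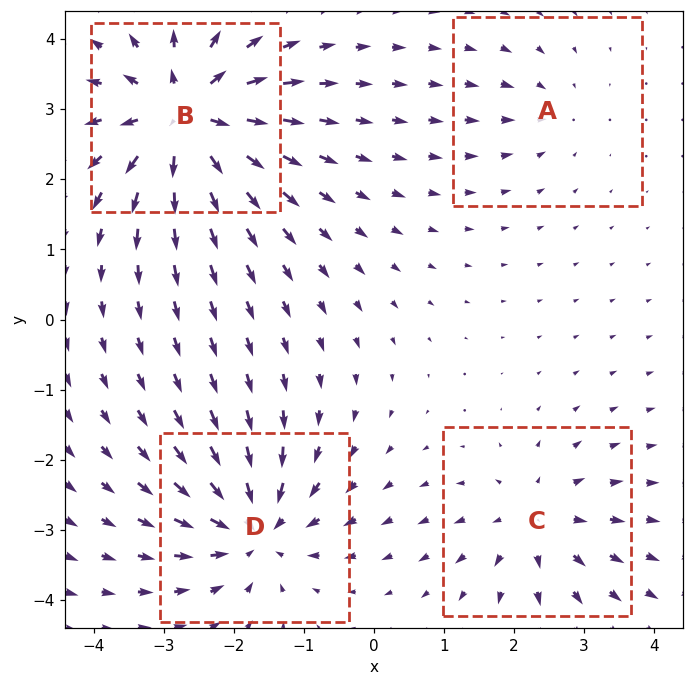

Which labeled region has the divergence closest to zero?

Divergence at each region's feature centre — A: about -3, B: about +8, C: about +4, D: about -6. Region A is closest to zero.

A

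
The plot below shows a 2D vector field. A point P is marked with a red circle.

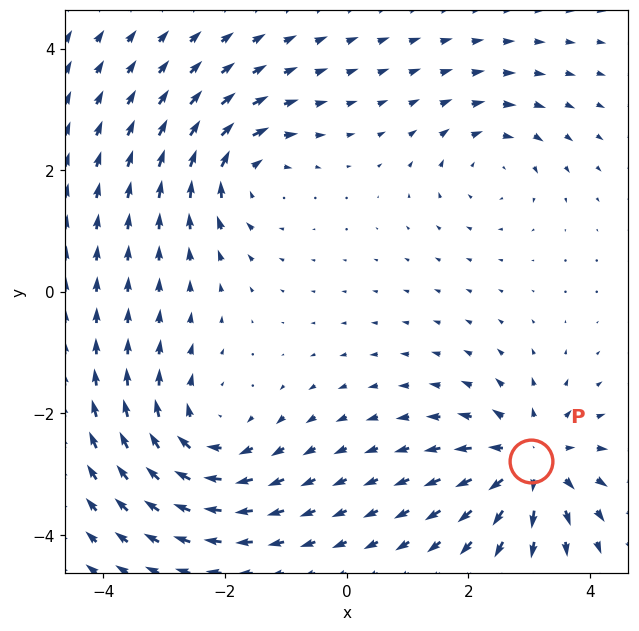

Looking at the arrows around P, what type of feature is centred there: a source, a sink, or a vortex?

At P (3.0, -2.8) the arrows spread outward. Divergence about +6, curl ≈0 — positive divergence with near-zero curl is a source.

source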